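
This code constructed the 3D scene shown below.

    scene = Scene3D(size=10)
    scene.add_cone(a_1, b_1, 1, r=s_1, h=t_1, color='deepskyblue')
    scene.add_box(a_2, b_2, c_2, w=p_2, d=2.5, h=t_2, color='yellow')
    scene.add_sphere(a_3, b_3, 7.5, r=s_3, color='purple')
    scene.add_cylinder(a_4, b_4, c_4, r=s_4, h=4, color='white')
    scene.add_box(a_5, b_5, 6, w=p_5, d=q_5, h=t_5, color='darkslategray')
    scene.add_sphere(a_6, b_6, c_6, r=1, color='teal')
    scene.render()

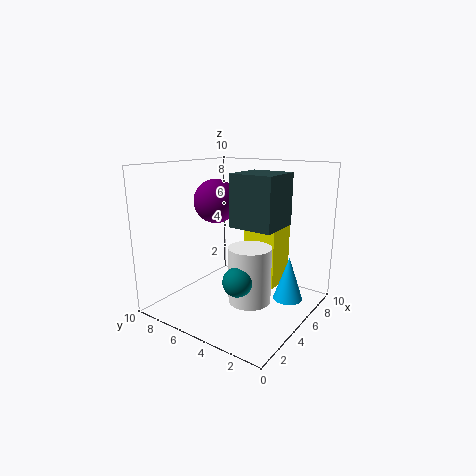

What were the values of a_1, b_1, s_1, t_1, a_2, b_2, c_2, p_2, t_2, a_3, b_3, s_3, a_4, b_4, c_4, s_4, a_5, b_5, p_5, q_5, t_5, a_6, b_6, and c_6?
a_1 = 6; b_1 = 1.5; s_1 = 1; t_1 = 3; a_2 = 6.5; b_2 = 3; c_2 = 1; p_2 = 2.5; t_2 = 4.5; a_3 = 4.5; b_3 = 6.5; s_3 = 1.5; a_4 = 5; b_4 = 4; c_4 = 0.5; s_4 = 1.5; a_5 = 4; b_5 = 2; p_5 = 3; q_5 = 3; t_5 = 3.5; a_6 = 3.5; b_6 = 4; c_6 = 2.5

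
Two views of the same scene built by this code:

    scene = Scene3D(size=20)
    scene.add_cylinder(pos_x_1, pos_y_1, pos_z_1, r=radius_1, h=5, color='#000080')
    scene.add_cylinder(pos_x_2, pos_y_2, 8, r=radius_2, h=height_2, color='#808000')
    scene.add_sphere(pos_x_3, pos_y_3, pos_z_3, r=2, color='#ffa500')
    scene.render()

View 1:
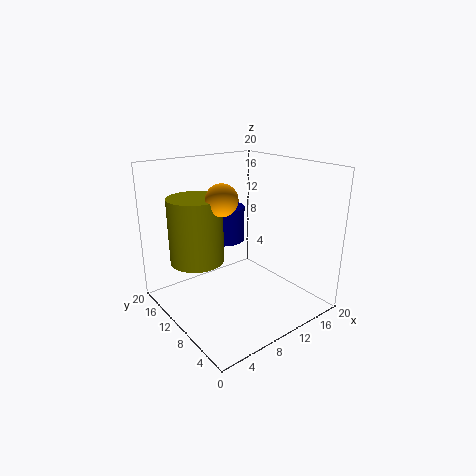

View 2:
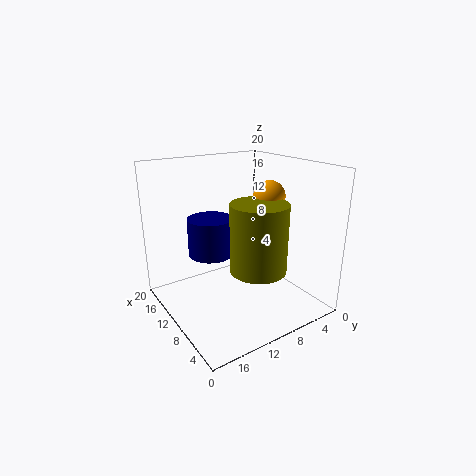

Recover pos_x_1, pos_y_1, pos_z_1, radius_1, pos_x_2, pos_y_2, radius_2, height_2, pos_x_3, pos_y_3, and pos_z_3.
pos_x_1 = 10.5
pos_y_1 = 14
pos_z_1 = 8.5
radius_1 = 3
pos_x_2 = 4
pos_y_2 = 11
radius_2 = 3.5
height_2 = 8.5
pos_x_3 = 6
pos_y_3 = 8
pos_z_3 = 16.5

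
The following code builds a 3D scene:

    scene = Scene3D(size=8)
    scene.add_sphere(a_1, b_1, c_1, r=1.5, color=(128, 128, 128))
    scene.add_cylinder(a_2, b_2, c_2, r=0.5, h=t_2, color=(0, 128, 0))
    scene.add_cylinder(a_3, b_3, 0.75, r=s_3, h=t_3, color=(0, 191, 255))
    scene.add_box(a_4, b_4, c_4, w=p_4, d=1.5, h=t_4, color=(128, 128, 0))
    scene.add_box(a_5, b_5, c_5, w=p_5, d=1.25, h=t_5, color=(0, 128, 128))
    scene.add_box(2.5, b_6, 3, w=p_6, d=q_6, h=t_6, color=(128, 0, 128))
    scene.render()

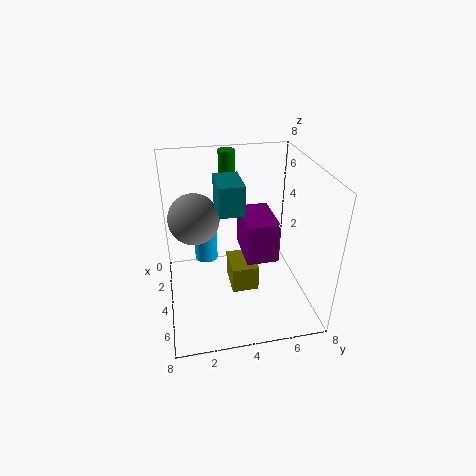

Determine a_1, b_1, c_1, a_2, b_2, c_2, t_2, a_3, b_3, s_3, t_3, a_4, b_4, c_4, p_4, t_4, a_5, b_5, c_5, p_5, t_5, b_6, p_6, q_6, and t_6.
a_1 = 2.25
b_1 = 1.75
c_1 = 4.5
a_2 = 0.75
b_2 = 4
c_2 = 5
t_2 = 3
a_3 = 0.75
b_3 = 2.5
s_3 = 0.75
t_3 = 3
a_4 = 3
b_4 = 3.5
c_4 = 1
p_4 = 2
t_4 = 1.5
a_5 = 3.75
b_5 = 2.75
c_5 = 6.25
p_5 = 2
t_5 = 1.5
b_6 = 4.25
p_6 = 2.75
q_6 = 1.75
t_6 = 2.25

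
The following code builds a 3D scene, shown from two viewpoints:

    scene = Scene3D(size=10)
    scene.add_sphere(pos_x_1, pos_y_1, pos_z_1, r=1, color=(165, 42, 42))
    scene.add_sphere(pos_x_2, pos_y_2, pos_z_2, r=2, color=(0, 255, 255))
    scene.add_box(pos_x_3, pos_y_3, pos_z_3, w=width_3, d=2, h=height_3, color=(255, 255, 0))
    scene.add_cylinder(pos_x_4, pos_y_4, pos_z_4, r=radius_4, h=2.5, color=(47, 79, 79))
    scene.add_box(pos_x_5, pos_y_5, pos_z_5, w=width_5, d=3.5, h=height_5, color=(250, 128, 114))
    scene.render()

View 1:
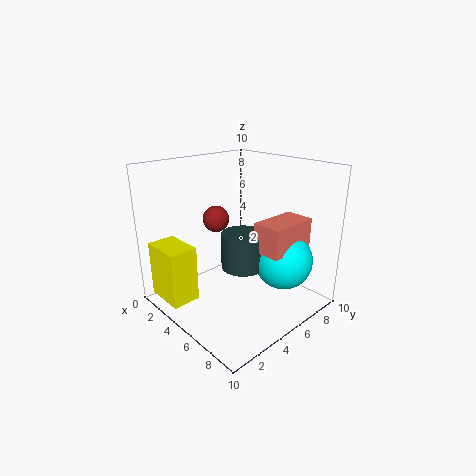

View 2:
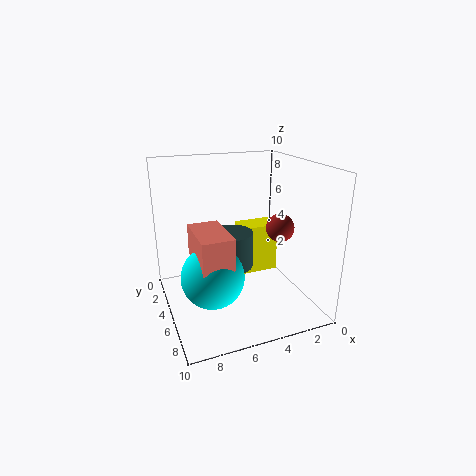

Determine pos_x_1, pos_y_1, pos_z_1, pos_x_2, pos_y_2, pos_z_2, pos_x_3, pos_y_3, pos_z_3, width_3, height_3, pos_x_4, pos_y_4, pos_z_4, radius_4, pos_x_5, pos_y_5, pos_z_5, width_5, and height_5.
pos_x_1 = 2, pos_y_1 = 5.5, pos_z_1 = 5.5, pos_x_2 = 7.5, pos_y_2 = 7, pos_z_2 = 3.5, pos_x_3 = 0.5, pos_y_3 = 0.5, pos_z_3 = 0.5, width_3 = 3, height_3 = 4, pos_x_4 = 5.5, pos_y_4 = 5, pos_z_4 = 3, radius_4 = 1.5, pos_x_5 = 6.5, pos_y_5 = 5, pos_z_5 = 4.5, width_5 = 2, height_5 = 2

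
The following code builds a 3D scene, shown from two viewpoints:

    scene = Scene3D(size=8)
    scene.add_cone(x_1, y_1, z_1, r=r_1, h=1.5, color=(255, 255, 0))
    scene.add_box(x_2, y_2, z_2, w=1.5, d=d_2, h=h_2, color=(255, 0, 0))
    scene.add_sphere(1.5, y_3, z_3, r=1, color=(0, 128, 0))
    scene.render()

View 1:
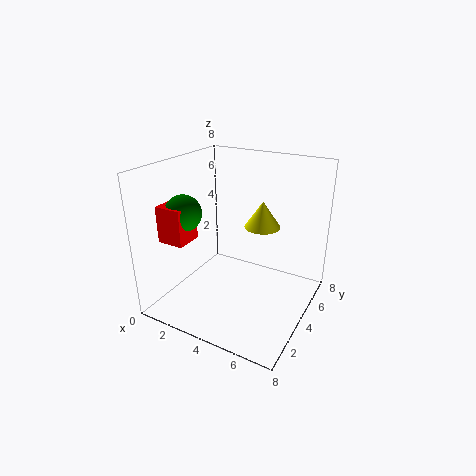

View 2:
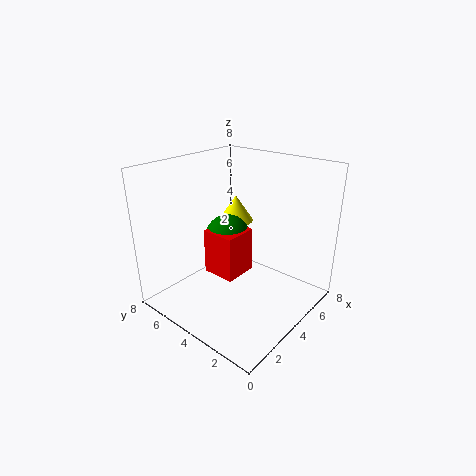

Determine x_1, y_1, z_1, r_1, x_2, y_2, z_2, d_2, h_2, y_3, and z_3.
x_1 = 5, y_1 = 5, z_1 = 4.5, r_1 = 1, x_2 = 0.5, y_2 = 1.5, z_2 = 4, d_2 = 1.5, h_2 = 2, y_3 = 2.5, z_3 = 5.5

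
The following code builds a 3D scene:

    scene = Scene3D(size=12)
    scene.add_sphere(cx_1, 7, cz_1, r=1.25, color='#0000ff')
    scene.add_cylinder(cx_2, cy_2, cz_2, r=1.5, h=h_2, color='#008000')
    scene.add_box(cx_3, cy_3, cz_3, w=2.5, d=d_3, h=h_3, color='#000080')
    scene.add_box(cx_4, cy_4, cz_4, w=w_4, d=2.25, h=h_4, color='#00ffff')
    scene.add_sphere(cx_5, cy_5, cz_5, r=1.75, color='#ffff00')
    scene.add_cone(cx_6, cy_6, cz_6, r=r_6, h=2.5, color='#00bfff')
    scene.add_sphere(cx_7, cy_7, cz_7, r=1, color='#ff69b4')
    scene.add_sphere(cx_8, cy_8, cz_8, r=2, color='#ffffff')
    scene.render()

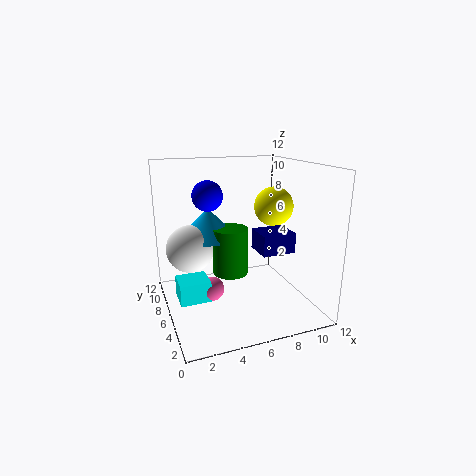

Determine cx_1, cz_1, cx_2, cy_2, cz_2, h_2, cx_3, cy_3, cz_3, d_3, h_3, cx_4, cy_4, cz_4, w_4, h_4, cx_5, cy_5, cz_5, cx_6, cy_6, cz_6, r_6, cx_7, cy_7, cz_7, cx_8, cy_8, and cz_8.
cx_1 = 3.75; cz_1 = 9.5; cx_2 = 5.5; cy_2 = 6.5; cz_2 = 2.75; h_2 = 4; cx_3 = 6.25; cy_3 = 1.5; cz_3 = 6; d_3 = 2.25; h_3 = 1.5; cx_4 = 0.75; cy_4 = 4.75; cz_4 = 1.25; w_4 = 2.5; h_4 = 1.75; cx_5 = 10; cy_5 = 7.5; cz_5 = 8; cx_6 = 4; cy_6 = 8; cz_6 = 5.75; r_6 = 2.5; cx_7 = 3.5; cy_7 = 5.5; cz_7 = 2; cx_8 = 2.25; cy_8 = 7.5; cz_8 = 5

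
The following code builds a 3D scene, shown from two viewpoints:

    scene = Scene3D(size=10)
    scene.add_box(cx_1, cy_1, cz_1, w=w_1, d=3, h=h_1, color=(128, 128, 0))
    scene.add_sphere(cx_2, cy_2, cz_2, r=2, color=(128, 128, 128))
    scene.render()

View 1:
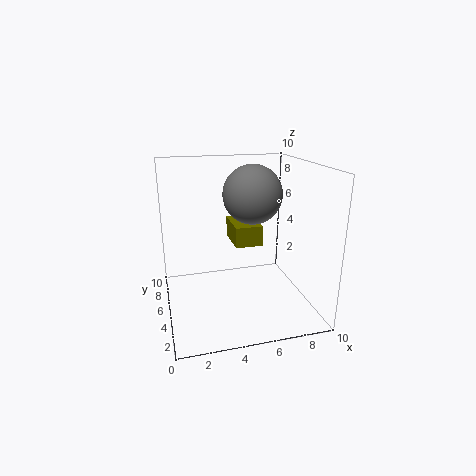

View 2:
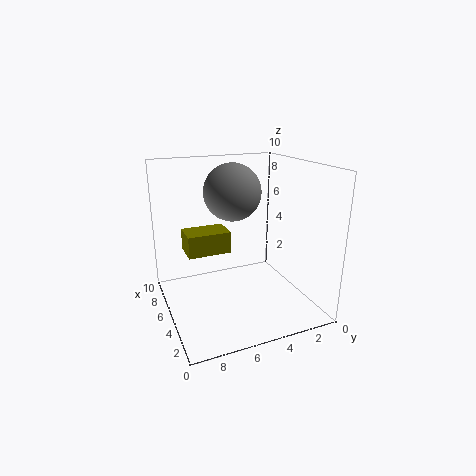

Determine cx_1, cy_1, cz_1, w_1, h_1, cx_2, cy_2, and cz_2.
cx_1 = 5, cy_1 = 5.5, cz_1 = 4, w_1 = 2, h_1 = 1.5, cx_2 = 6, cy_2 = 5, cz_2 = 8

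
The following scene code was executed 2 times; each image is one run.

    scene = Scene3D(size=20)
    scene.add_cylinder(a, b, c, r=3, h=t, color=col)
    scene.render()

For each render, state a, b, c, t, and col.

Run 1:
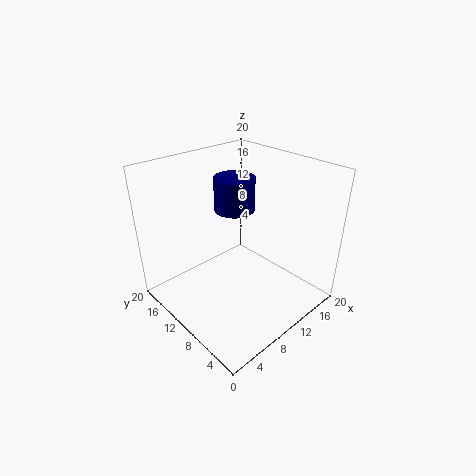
a = 13
b = 14
c = 12
t = 5
col = 'navy'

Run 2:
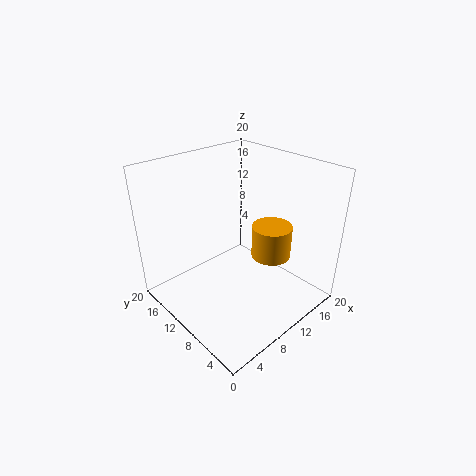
a = 16
b = 9
c = 5
t = 5
col = 'orange'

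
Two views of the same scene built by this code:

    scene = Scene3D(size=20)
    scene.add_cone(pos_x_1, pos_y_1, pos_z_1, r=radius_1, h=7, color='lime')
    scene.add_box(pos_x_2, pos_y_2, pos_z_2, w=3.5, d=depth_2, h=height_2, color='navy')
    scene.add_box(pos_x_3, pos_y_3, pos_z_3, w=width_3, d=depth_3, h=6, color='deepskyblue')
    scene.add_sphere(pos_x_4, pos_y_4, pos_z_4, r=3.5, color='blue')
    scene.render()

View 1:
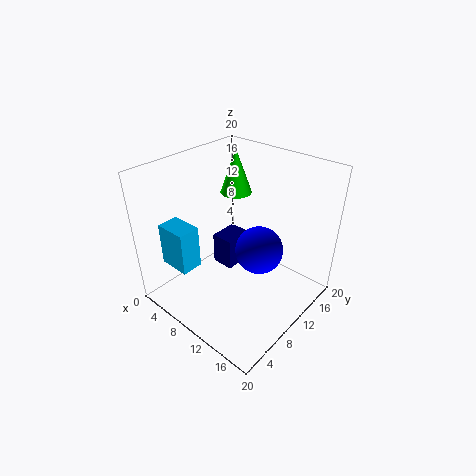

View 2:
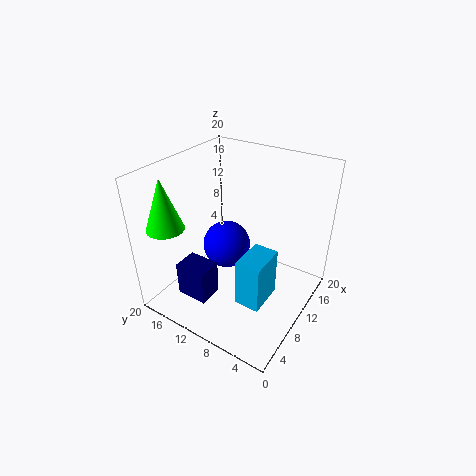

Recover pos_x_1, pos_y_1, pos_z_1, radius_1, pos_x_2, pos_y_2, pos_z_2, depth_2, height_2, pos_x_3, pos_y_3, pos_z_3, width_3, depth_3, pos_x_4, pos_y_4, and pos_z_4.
pos_x_1 = 3.5
pos_y_1 = 17
pos_z_1 = 12.5
radius_1 = 2.5
pos_x_2 = 3.5
pos_y_2 = 11.5
pos_z_2 = 2
depth_2 = 4.5
height_2 = 5
pos_x_3 = 2.5
pos_y_3 = 2.5
pos_z_3 = 6.5
width_3 = 4.5
depth_3 = 3
pos_x_4 = 11.5
pos_y_4 = 13
pos_z_4 = 7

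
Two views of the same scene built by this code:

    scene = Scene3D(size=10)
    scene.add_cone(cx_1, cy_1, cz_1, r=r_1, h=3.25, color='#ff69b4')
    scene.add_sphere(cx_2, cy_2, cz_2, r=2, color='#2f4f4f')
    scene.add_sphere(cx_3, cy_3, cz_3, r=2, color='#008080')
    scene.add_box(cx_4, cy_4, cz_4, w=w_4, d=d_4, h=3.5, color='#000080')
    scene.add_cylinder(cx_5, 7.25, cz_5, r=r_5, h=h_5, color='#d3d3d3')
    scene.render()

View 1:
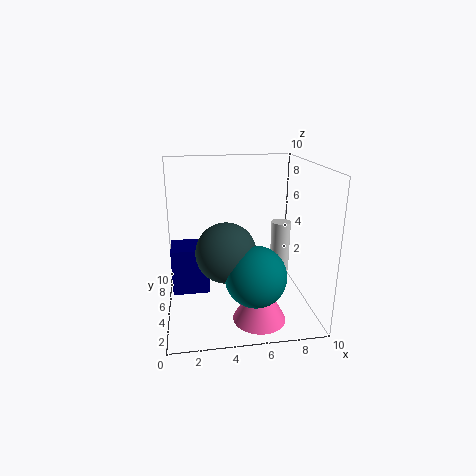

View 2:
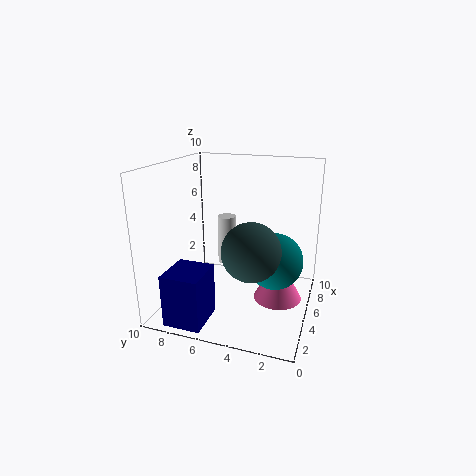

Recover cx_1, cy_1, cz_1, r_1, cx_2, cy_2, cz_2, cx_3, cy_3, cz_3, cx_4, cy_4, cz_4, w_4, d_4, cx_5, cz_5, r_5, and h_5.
cx_1 = 6; cy_1 = 2.25; cz_1 = 0.25; r_1 = 1.75; cx_2 = 4; cy_2 = 3.75; cz_2 = 4.5; cx_3 = 5.75; cy_3 = 2.5; cz_3 = 3.25; cx_4 = 0.25; cy_4 = 6; cz_4 = 0.25; w_4 = 2.75; d_4 = 2.5; cx_5 = 8.75; cz_5 = 1.25; r_5 = 0.75; h_5 = 4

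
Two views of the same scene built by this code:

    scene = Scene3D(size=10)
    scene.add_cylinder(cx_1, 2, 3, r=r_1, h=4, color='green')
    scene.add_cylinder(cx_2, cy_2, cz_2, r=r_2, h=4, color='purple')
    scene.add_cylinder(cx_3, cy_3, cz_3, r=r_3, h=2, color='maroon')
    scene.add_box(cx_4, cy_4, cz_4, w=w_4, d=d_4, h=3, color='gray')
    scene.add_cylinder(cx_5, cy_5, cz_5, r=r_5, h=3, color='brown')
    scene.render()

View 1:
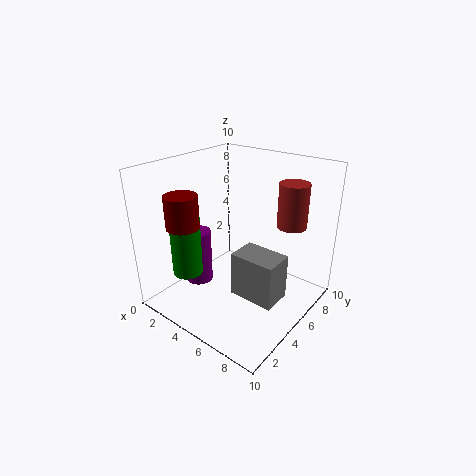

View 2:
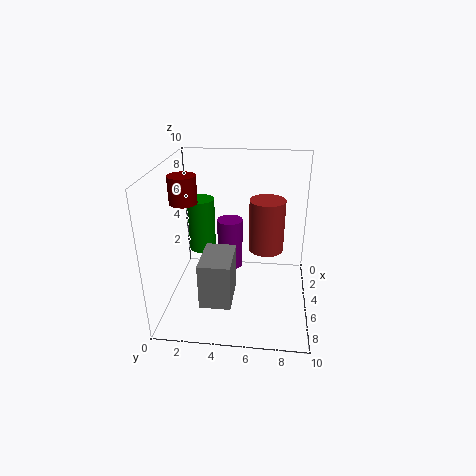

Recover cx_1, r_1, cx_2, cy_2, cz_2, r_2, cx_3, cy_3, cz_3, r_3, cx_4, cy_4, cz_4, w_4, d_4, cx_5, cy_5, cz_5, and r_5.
cx_1 = 3, r_1 = 1, cx_2 = 2, cy_2 = 4, cz_2 = 1, r_2 = 1, cx_3 = 4, cy_3 = 1, cz_3 = 7, r_3 = 1, cx_4 = 6, cy_4 = 3, cz_4 = 2, w_4 = 3, d_4 = 2, cx_5 = 8, cy_5 = 7, cz_5 = 6, r_5 = 1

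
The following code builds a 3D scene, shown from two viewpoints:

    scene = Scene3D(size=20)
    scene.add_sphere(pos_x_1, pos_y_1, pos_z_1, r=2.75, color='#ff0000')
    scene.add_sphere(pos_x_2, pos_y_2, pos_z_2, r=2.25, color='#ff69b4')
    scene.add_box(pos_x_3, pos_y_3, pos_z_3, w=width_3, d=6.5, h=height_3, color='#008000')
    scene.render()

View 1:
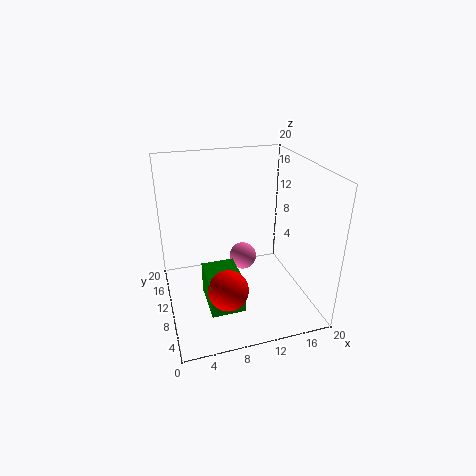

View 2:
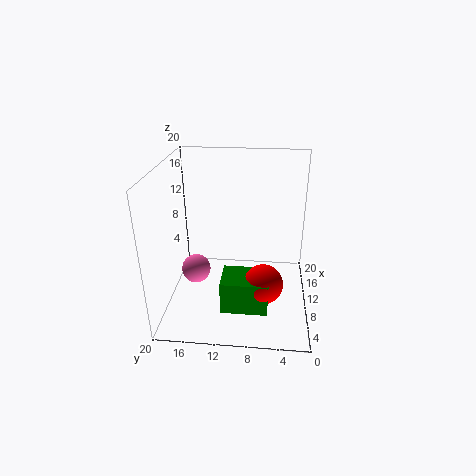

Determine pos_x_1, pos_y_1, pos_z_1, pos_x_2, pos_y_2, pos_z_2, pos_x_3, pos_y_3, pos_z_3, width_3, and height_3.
pos_x_1 = 7.5
pos_y_1 = 6.25
pos_z_1 = 4.25
pos_x_2 = 13
pos_y_2 = 17
pos_z_2 = 2.5
pos_x_3 = 5
pos_y_3 = 5.5
pos_z_3 = 0.75
width_3 = 4.75
height_3 = 4.75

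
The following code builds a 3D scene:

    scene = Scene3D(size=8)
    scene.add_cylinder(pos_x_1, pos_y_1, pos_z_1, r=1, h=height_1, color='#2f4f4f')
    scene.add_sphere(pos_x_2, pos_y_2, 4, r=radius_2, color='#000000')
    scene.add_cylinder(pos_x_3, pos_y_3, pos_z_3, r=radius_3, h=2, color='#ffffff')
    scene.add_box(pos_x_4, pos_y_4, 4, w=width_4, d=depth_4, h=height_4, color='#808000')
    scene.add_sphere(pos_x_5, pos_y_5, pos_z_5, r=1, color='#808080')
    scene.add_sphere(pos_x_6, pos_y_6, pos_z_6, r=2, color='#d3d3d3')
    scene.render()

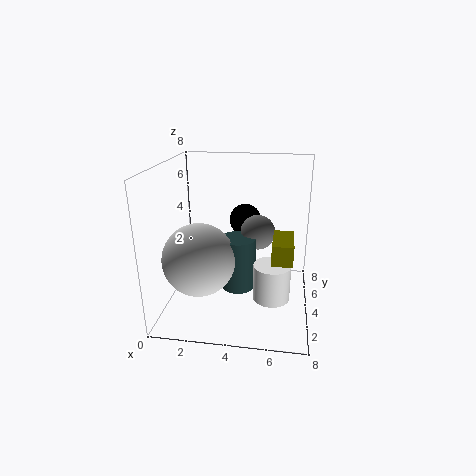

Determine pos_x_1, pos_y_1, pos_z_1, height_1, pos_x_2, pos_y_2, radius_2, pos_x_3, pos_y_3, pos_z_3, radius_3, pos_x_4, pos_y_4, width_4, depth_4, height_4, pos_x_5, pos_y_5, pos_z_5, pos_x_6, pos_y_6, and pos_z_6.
pos_x_1 = 4
pos_y_1 = 4
pos_z_1 = 1
height_1 = 3
pos_x_2 = 4
pos_y_2 = 7
radius_2 = 1
pos_x_3 = 6
pos_y_3 = 3
pos_z_3 = 1
radius_3 = 1
pos_x_4 = 6
pos_y_4 = 1
width_4 = 1
depth_4 = 2
height_4 = 1
pos_x_5 = 5
pos_y_5 = 5
pos_z_5 = 4
pos_x_6 = 2
pos_y_6 = 3
pos_z_6 = 3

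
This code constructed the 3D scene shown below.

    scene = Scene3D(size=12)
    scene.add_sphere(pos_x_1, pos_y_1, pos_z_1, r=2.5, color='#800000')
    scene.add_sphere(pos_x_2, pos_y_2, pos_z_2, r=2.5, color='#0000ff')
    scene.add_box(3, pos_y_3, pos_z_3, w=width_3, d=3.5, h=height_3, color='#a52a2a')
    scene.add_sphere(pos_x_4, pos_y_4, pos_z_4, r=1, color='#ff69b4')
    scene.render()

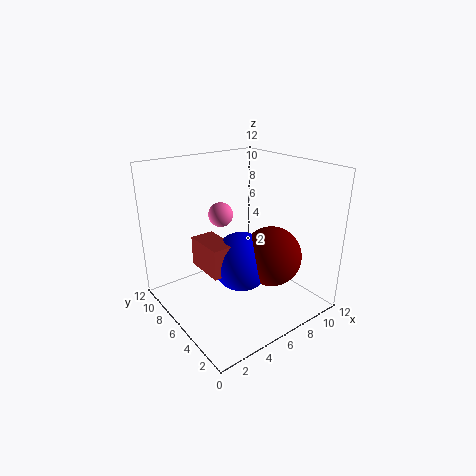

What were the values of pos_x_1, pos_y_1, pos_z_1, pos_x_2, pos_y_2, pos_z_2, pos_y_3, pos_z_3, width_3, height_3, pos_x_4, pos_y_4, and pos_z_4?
pos_x_1 = 8
pos_y_1 = 4
pos_z_1 = 4.5
pos_x_2 = 6
pos_y_2 = 5.5
pos_z_2 = 4
pos_y_3 = 5
pos_z_3 = 3.5
width_3 = 2
height_3 = 2.5
pos_x_4 = 5
pos_y_4 = 7
pos_z_4 = 8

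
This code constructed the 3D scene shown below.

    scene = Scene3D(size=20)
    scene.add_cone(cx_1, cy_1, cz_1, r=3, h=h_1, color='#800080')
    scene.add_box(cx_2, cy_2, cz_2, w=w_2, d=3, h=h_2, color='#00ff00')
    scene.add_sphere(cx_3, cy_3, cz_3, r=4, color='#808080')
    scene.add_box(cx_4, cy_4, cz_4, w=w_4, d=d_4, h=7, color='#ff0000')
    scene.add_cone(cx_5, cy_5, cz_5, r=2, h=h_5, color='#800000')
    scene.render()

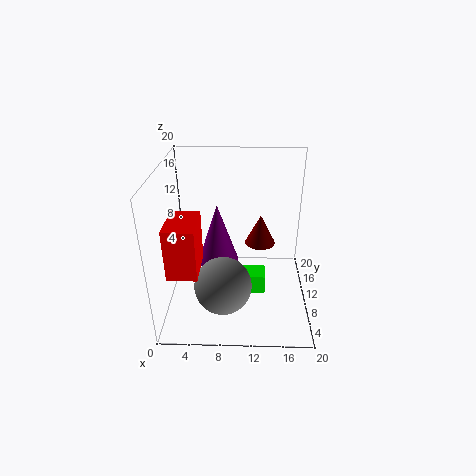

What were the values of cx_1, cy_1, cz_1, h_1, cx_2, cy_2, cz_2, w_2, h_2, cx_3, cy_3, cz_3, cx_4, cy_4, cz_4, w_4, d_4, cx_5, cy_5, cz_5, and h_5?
cx_1 = 7
cy_1 = 12
cz_1 = 5
h_1 = 9
cx_2 = 8
cy_2 = 9
cz_2 = 1
w_2 = 6
h_2 = 3
cx_3 = 8
cy_3 = 7
cz_3 = 4
cx_4 = 1
cy_4 = 4
cz_4 = 7
w_4 = 4
d_4 = 6
cx_5 = 13
cy_5 = 9
cz_5 = 10
h_5 = 4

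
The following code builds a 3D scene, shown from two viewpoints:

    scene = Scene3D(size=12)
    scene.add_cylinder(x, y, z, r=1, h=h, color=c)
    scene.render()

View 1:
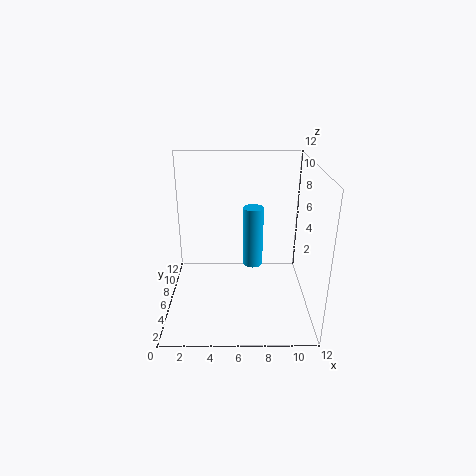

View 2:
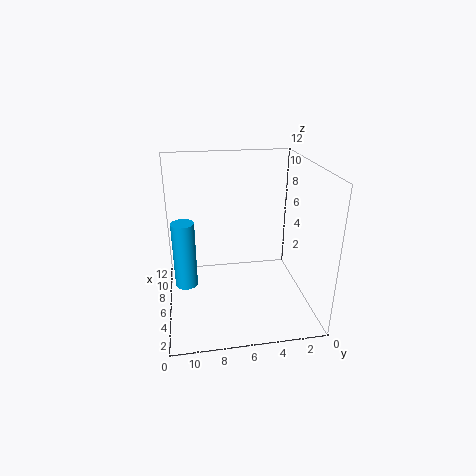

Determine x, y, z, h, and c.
x = 7.5
y = 10.5
z = 1
h = 6
c = 'deepskyblue'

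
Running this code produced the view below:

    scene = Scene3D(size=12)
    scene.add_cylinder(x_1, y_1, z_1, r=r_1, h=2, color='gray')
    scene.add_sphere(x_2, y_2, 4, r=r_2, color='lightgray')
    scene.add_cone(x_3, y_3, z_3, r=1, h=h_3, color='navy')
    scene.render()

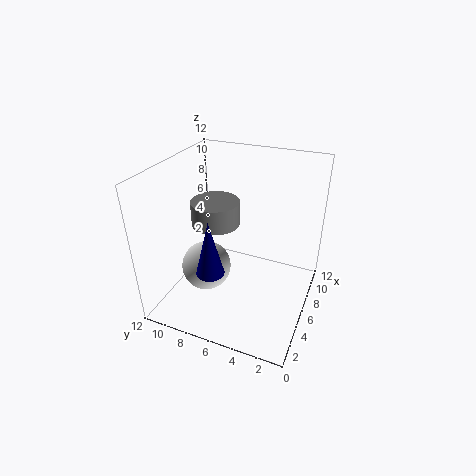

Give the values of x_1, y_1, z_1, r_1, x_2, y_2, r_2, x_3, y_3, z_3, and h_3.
x_1 = 6, y_1 = 8, z_1 = 7, r_1 = 2, x_2 = 4, y_2 = 8, r_2 = 2, x_3 = 1, y_3 = 6, z_3 = 6, h_3 = 4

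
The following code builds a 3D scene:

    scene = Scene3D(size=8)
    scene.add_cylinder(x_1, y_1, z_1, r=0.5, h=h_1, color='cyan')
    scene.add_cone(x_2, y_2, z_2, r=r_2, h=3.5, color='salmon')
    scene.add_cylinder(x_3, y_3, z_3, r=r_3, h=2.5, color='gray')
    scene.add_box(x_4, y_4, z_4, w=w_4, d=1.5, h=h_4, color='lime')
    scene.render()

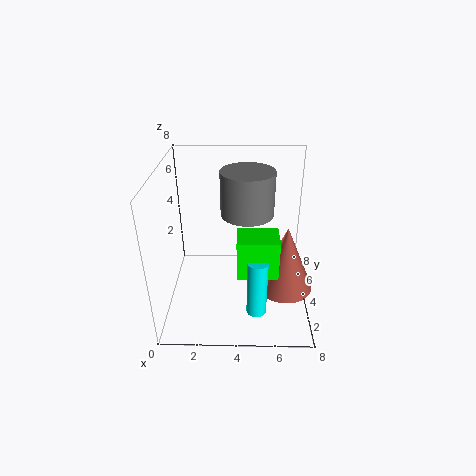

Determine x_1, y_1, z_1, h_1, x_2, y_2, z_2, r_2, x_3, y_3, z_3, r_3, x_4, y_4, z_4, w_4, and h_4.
x_1 = 5, y_1 = 1, z_1 = 1.5, h_1 = 3, x_2 = 6.5, y_2 = 2.5, z_2 = 2, r_2 = 1.5, x_3 = 4.5, y_3 = 5, z_3 = 5, r_3 = 1.5, x_4 = 4, y_4 = 1, z_4 = 3.5, w_4 = 2, h_4 = 2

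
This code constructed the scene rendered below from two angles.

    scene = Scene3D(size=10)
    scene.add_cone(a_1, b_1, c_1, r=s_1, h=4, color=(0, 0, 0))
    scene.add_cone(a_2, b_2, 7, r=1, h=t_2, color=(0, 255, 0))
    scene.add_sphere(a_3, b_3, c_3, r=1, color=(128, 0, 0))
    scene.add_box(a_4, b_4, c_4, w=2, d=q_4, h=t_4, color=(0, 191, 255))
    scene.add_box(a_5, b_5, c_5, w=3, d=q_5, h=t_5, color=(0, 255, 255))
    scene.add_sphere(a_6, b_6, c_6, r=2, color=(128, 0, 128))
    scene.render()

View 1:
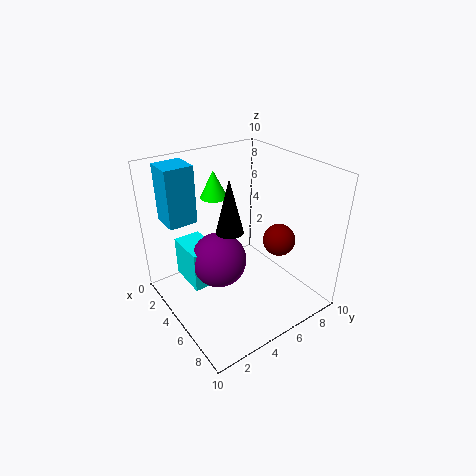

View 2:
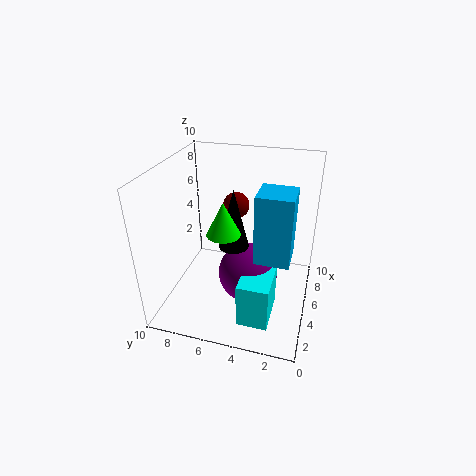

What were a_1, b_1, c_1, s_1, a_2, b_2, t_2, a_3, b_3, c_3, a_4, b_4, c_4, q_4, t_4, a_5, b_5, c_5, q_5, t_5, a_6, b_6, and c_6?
a_1 = 4, b_1 = 5, c_1 = 5, s_1 = 1, a_2 = 2, b_2 = 5, t_2 = 2, a_3 = 8, b_3 = 6, c_3 = 6, a_4 = 1, b_4 = 1, c_4 = 6, q_4 = 2, t_4 = 4, a_5 = 1, b_5 = 2, c_5 = 1, q_5 = 2, t_5 = 3, a_6 = 4, b_6 = 4, c_6 = 3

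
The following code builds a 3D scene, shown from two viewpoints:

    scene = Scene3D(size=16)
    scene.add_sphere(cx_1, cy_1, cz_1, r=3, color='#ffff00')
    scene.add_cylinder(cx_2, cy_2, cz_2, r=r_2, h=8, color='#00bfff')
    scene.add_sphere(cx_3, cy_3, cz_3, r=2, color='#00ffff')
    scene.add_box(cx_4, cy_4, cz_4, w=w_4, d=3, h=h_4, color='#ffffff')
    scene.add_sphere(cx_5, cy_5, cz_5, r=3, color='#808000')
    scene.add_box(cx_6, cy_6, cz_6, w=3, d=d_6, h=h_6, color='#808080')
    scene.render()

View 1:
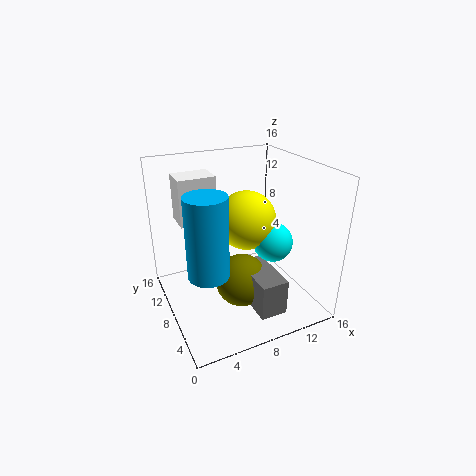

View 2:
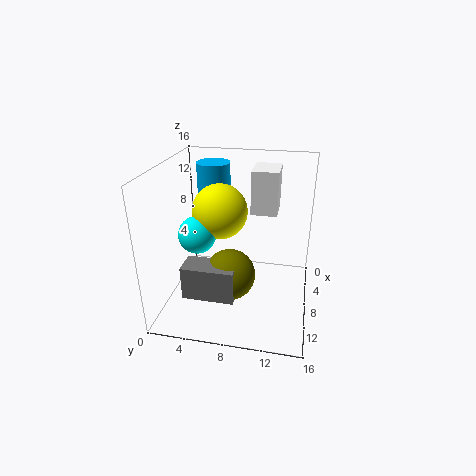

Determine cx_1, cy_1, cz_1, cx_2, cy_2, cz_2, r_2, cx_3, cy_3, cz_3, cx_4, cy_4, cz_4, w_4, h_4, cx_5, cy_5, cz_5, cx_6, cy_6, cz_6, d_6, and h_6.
cx_1 = 8
cy_1 = 6
cz_1 = 11
cx_2 = 3
cy_2 = 4
cz_2 = 7
r_2 = 2
cx_3 = 10
cy_3 = 4
cz_3 = 9
cx_4 = 2
cy_4 = 9
cz_4 = 10
w_4 = 4
h_4 = 5
cx_5 = 8
cy_5 = 7
cz_5 = 3
cx_6 = 8
cy_6 = 2
cz_6 = 1
d_6 = 6
h_6 = 4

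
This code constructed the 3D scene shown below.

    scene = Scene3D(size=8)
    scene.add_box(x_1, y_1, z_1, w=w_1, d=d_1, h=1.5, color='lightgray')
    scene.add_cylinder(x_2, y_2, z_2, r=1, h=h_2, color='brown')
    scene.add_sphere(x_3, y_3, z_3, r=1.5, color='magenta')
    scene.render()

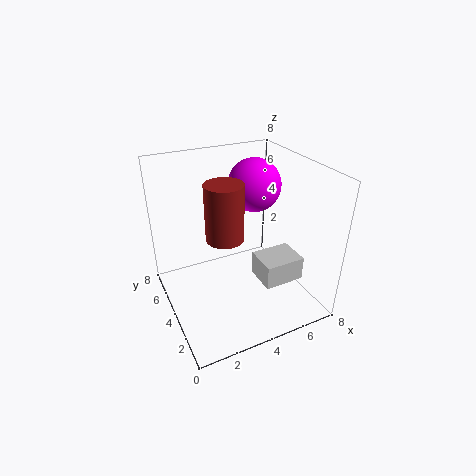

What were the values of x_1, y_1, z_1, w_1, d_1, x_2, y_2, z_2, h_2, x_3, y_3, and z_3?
x_1 = 5.5, y_1 = 3, z_1 = 0.5, w_1 = 2.5, d_1 = 2, x_2 = 3, y_2 = 3.5, z_2 = 4.5, h_2 = 3, x_3 = 5.5, y_3 = 5, z_3 = 6.5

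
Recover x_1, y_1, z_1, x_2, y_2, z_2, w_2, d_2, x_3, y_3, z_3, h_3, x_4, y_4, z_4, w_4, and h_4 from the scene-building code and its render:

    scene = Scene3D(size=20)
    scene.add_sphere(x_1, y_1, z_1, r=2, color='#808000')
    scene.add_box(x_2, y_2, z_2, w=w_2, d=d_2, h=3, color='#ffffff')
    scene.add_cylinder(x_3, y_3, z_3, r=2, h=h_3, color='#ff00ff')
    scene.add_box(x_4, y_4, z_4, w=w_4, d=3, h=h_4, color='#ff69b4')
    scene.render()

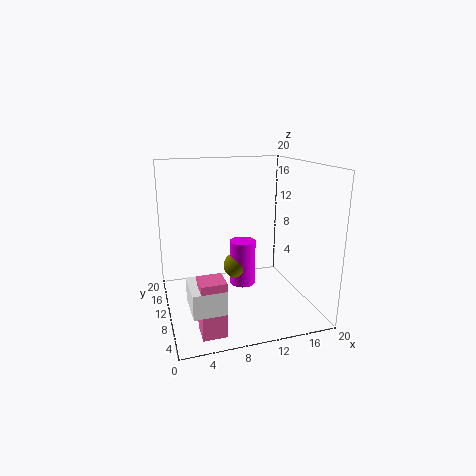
x_1 = 11, y_1 = 14, z_1 = 4, x_2 = 2, y_2 = 1, z_2 = 4, w_2 = 4, d_2 = 5, x_3 = 12, y_3 = 14, z_3 = 1, h_3 = 7, x_4 = 3, y_4 = 1, z_4 = 1, w_4 = 3, h_4 = 7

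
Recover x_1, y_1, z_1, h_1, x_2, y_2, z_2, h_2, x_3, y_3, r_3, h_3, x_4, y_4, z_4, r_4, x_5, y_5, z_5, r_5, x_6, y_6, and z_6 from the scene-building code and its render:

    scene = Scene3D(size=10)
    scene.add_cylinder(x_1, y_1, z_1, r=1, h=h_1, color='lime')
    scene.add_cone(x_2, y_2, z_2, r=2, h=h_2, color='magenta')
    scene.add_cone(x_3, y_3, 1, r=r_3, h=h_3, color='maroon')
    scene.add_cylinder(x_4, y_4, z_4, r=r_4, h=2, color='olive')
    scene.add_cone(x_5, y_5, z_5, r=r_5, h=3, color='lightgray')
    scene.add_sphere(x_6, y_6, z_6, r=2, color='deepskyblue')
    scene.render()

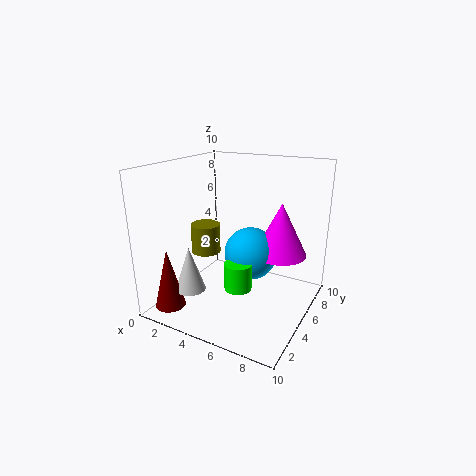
x_1 = 5
y_1 = 5
z_1 = 1
h_1 = 2
x_2 = 7
y_2 = 8
z_2 = 3
h_2 = 4
x_3 = 2
y_3 = 1
r_3 = 1
h_3 = 4
x_4 = 3
y_4 = 4
z_4 = 4
r_4 = 1
x_5 = 3
y_5 = 2
z_5 = 2
r_5 = 1
x_6 = 5
y_6 = 7
z_6 = 3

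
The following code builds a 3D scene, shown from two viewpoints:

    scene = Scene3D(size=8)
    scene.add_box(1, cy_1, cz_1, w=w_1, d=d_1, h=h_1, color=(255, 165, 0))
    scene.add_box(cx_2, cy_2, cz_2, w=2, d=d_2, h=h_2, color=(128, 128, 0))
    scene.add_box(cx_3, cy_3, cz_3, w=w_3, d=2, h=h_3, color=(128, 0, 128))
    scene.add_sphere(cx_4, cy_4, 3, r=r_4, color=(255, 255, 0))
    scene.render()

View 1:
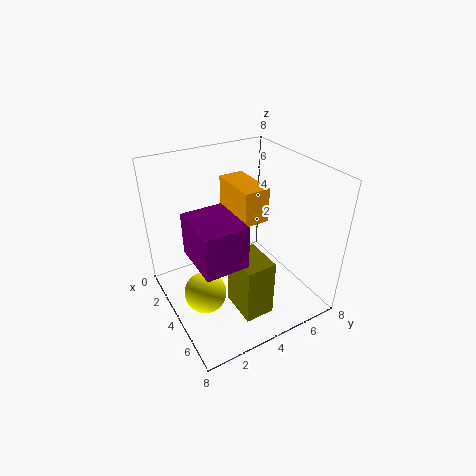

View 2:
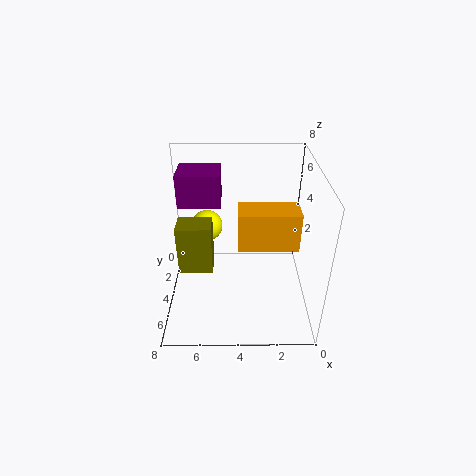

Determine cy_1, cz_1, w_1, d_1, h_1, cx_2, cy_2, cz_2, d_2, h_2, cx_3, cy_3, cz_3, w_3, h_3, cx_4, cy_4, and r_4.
cy_1 = 4.5, cz_1 = 4.5, w_1 = 3, d_1 = 1.5, h_1 = 2, cx_2 = 5.5, cy_2 = 2.5, cz_2 = 1.5, d_2 = 1.5, h_2 = 3, cx_3 = 5, cy_3 = 0.5, cz_3 = 5, w_3 = 2.5, h_3 = 2, cx_4 = 6, cy_4 = 1, r_4 = 1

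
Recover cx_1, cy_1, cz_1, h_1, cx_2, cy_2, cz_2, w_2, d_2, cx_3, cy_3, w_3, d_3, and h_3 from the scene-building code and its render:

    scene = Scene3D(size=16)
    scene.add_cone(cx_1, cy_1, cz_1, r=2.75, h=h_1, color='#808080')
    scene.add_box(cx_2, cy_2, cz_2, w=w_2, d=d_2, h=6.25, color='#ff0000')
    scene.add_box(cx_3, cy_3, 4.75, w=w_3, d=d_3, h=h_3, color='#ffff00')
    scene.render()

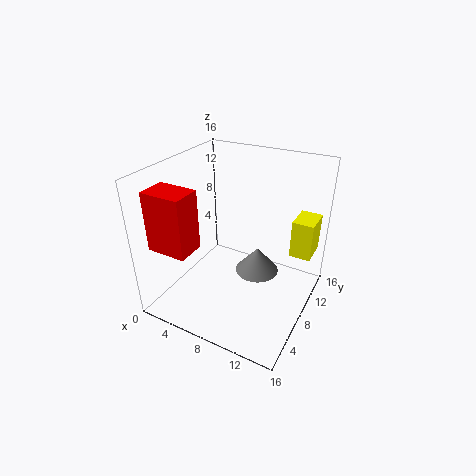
cx_1 = 8.5; cy_1 = 12.25; cz_1 = 1; h_1 = 3.25; cx_2 = 1.5; cy_2 = 1; cz_2 = 8.5; w_2 = 4.25; d_2 = 3; cx_3 = 12.75; cy_3 = 12; w_3 = 2.5; d_3 = 3.5; h_3 = 4.5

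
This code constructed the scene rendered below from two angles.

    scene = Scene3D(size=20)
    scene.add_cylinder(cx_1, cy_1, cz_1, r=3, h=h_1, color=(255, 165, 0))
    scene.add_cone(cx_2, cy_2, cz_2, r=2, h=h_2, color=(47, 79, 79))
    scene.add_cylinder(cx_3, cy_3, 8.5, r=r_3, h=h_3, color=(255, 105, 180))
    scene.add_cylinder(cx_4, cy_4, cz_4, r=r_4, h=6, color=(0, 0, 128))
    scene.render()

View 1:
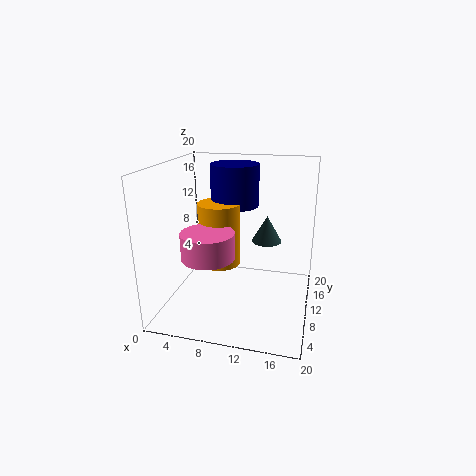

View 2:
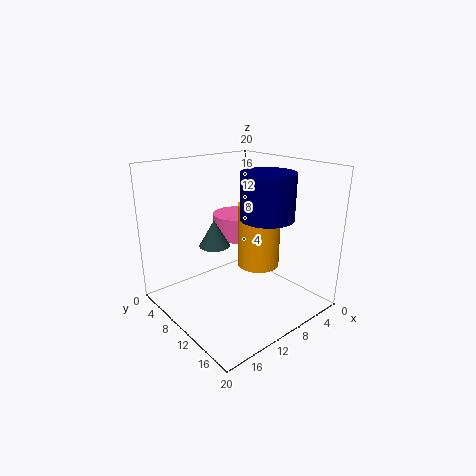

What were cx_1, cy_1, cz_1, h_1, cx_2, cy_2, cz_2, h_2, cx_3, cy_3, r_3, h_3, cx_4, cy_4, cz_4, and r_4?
cx_1 = 7
cy_1 = 11
cz_1 = 5.5
h_1 = 9
cx_2 = 14
cy_2 = 10
cz_2 = 10
h_2 = 3.5
cx_3 = 7
cy_3 = 6
r_3 = 3.5
h_3 = 3.5
cx_4 = 8.5
cy_4 = 14
cz_4 = 13.5
r_4 = 3.5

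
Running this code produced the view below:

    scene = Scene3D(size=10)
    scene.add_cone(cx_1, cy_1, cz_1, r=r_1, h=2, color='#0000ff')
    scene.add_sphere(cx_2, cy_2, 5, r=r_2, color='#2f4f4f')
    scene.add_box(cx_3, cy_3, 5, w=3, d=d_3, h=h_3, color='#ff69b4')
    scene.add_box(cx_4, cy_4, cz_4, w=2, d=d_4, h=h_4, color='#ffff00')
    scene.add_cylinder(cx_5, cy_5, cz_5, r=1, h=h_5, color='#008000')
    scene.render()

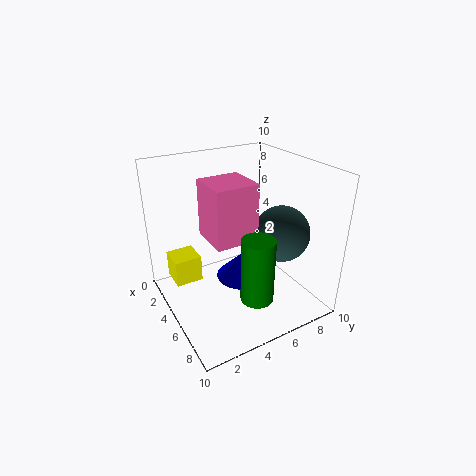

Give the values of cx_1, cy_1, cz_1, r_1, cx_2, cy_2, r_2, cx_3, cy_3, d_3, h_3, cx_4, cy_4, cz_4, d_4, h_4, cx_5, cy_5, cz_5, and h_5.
cx_1 = 4; cy_1 = 6; cz_1 = 1; r_1 = 2; cx_2 = 6; cy_2 = 8; r_2 = 2; cx_3 = 3; cy_3 = 3; d_3 = 3; h_3 = 4; cx_4 = 1; cy_4 = 1; cz_4 = 1; d_4 = 2; h_4 = 2; cx_5 = 9; cy_5 = 4; cz_5 = 3; h_5 = 4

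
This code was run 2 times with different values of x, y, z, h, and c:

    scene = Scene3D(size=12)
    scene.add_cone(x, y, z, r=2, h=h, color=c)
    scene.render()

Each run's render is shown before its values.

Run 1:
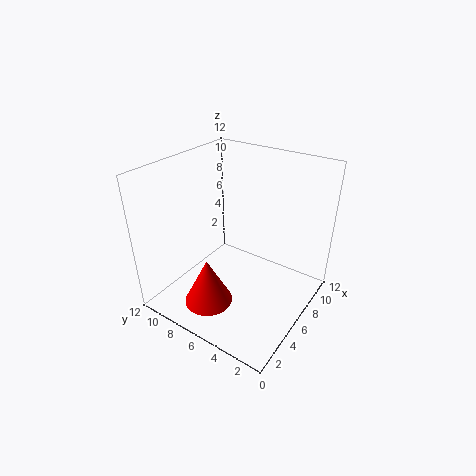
x = 3; y = 7; z = 1; h = 4; c = 'red'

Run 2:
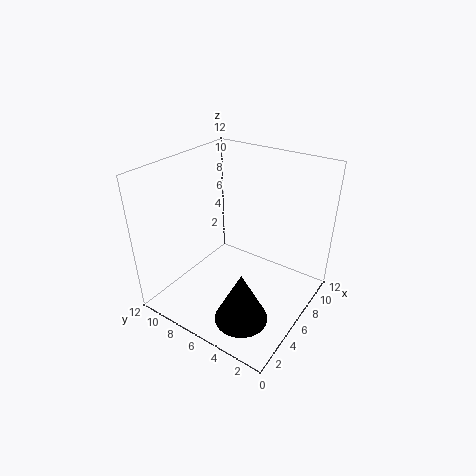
x = 2; y = 3; z = 2; h = 4; c = 'black'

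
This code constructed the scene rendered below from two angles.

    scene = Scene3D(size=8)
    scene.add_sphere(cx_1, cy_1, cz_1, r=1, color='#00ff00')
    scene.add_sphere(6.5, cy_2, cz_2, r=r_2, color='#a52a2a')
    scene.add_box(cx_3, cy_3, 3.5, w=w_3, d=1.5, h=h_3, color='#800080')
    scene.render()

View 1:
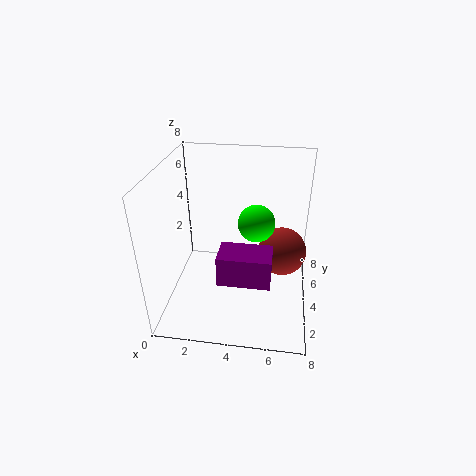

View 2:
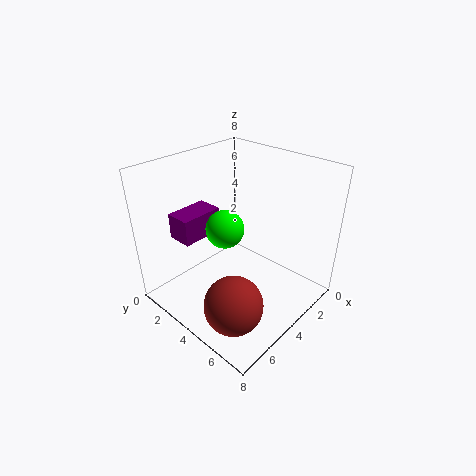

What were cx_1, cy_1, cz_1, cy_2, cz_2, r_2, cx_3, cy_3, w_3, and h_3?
cx_1 = 5
cy_1 = 4
cz_1 = 5
cy_2 = 6
cz_2 = 2
r_2 = 1.5
cx_3 = 3.5
cy_3 = 0.5
w_3 = 2.5
h_3 = 1.5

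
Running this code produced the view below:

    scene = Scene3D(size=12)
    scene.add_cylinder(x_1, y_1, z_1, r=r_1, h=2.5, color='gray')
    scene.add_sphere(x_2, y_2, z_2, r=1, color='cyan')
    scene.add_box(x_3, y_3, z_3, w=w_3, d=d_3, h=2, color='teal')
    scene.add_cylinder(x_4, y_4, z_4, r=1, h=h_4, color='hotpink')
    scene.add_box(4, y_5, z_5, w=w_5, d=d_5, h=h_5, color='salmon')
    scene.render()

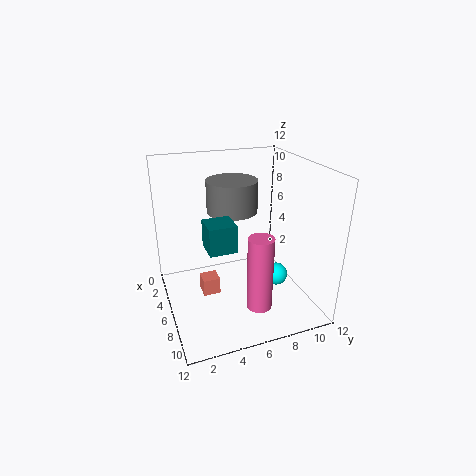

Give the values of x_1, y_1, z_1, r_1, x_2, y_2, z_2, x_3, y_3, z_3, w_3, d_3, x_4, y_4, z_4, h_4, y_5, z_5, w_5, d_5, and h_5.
x_1 = 6; y_1 = 5.5; z_1 = 8.5; r_1 = 2; x_2 = 6.5; y_2 = 9.5; z_2 = 2; x_3 = 8; y_3 = 2.5; z_3 = 7; w_3 = 2; d_3 = 2; x_4 = 9.5; y_4 = 6.5; z_4 = 1.5; h_4 = 6; y_5 = 3; z_5 = 0.5; w_5 = 1.5; d_5 = 1.5; h_5 = 1.5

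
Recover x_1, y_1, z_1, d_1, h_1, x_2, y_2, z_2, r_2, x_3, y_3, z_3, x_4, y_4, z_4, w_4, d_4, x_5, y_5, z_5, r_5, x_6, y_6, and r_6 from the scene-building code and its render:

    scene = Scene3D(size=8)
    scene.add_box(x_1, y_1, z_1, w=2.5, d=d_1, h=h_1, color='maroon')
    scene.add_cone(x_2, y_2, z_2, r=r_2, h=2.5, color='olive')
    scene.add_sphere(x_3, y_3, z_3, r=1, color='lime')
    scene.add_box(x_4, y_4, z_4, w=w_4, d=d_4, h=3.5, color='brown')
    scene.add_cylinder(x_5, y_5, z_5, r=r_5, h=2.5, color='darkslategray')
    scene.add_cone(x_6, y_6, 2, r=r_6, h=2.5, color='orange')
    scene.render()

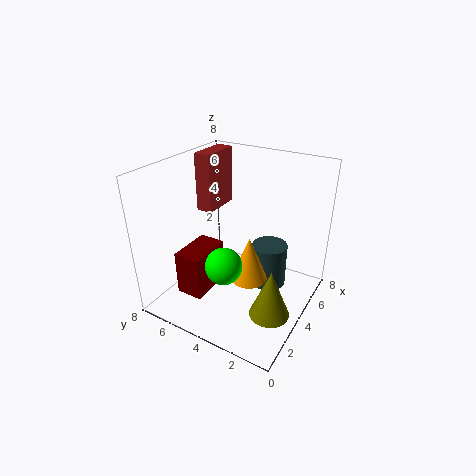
x_1 = 1.5; y_1 = 5; z_1 = 1; d_1 = 1.5; h_1 = 2.5; x_2 = 2; y_2 = 1; z_2 = 1.5; r_2 = 1; x_3 = 2.5; y_3 = 4; z_3 = 3; x_4 = 5; y_4 = 6.5; z_4 = 4.5; w_4 = 2.5; d_4 = 1; x_5 = 5; y_5 = 2.5; z_5 = 1; r_5 = 1; x_6 = 3.5; y_6 = 3; r_6 = 1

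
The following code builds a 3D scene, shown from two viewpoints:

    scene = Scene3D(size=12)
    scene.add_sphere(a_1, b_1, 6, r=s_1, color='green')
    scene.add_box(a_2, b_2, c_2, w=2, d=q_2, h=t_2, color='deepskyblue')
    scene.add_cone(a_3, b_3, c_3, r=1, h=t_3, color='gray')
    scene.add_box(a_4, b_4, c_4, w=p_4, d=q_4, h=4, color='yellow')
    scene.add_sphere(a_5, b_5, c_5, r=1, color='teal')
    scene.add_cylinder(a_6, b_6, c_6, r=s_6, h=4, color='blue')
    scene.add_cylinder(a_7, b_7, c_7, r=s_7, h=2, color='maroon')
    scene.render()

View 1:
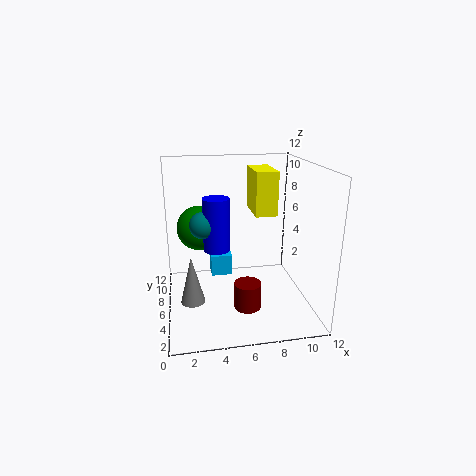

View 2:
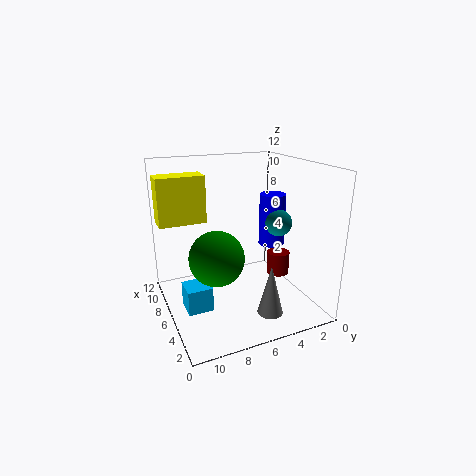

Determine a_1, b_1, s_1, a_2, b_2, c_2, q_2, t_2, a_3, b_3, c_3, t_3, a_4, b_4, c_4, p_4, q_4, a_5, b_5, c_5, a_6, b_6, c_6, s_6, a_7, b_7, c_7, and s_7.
a_1 = 3; b_1 = 9; s_1 = 2; a_2 = 4; b_2 = 9; c_2 = 1; q_2 = 2; t_2 = 2; a_3 = 2; b_3 = 5; c_3 = 1; t_3 = 4; a_4 = 8; b_4 = 8; c_4 = 7; p_4 = 2; q_4 = 4; a_5 = 3; b_5 = 4; c_5 = 8; a_6 = 4; b_6 = 4; c_6 = 6; s_6 = 1; a_7 = 6; b_7 = 2; c_7 = 2; s_7 = 1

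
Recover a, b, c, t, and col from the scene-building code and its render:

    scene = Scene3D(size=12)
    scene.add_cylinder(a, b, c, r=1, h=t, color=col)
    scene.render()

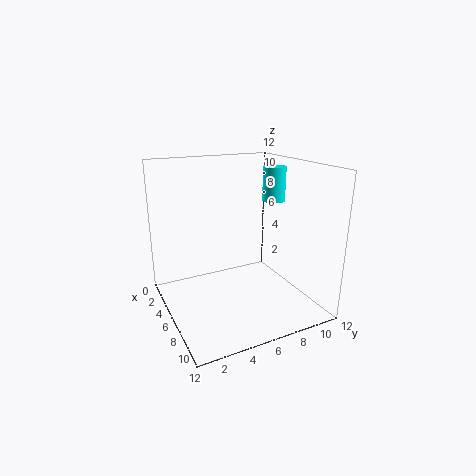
a = 5, b = 10, c = 8.5, t = 3, col = 'cyan'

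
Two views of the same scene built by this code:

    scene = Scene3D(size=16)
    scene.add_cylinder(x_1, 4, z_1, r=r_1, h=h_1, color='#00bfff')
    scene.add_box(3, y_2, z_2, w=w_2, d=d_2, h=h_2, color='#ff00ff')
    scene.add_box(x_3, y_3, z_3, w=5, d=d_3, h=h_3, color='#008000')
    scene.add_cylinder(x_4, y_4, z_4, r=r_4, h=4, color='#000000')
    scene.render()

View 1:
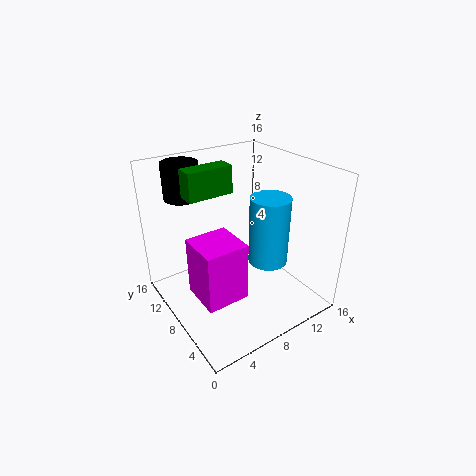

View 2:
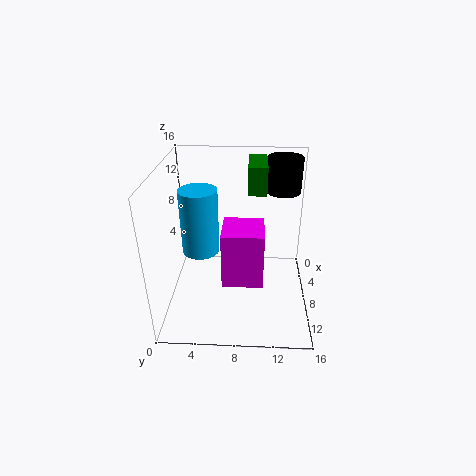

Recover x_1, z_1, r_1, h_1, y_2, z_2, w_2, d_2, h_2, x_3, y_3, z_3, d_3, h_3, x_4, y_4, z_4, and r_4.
x_1 = 9
z_1 = 7
r_1 = 2
h_1 = 7
y_2 = 6
z_2 = 1
w_2 = 5
d_2 = 5
h_2 = 7
x_3 = 3
y_3 = 9
z_3 = 13
d_3 = 2
h_3 = 3
x_4 = 4
y_4 = 13
z_4 = 12
r_4 = 2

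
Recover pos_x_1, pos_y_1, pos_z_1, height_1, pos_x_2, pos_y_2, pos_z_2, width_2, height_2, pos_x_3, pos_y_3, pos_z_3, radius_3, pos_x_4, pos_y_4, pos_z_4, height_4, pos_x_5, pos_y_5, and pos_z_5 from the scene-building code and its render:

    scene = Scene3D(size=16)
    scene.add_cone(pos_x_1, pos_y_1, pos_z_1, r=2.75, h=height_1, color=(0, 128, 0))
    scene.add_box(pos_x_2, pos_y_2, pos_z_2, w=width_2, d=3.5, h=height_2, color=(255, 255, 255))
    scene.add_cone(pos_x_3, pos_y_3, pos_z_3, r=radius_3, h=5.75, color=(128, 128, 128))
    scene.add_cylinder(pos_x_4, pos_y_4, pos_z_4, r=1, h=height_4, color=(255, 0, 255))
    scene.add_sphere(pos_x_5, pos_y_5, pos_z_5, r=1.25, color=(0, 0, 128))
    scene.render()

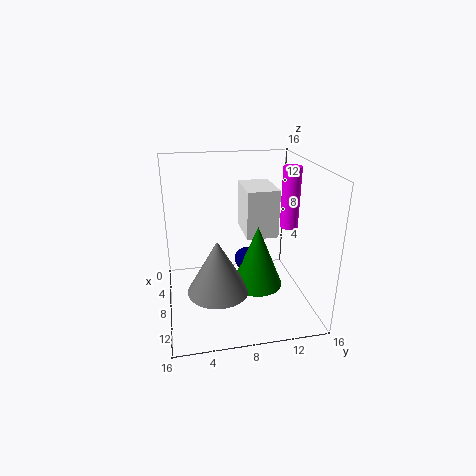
pos_x_1 = 10
pos_y_1 = 9.75
pos_z_1 = 3.25
height_1 = 6.75
pos_x_2 = 4.25
pos_y_2 = 8.75
pos_z_2 = 8.25
width_2 = 5
height_2 = 5.25
pos_x_3 = 11
pos_y_3 = 5.25
pos_z_3 = 3.5
radius_3 = 3.25
pos_x_4 = 8.25
pos_y_4 = 13.75
pos_z_4 = 9
height_4 = 6.75
pos_x_5 = 8.75
pos_y_5 = 8.75
pos_z_5 = 5.75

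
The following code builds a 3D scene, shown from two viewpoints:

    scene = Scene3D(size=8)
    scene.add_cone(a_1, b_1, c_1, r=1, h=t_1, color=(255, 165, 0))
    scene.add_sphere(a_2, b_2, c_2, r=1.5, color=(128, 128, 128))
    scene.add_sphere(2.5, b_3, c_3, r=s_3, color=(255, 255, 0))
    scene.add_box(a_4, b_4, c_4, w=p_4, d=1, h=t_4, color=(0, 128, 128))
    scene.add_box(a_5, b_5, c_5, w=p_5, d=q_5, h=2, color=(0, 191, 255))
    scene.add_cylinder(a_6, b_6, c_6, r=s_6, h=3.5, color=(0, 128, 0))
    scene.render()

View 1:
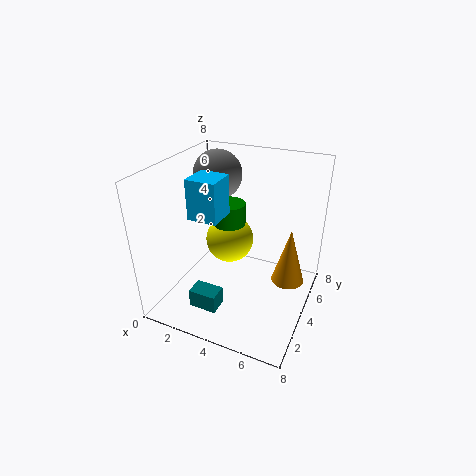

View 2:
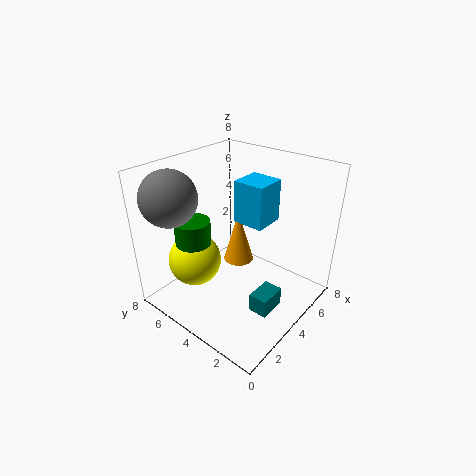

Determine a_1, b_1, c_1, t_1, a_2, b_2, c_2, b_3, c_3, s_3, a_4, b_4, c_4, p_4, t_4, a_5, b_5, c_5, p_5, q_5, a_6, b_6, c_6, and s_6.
a_1 = 6.5; b_1 = 6; c_1 = 0.5; t_1 = 3.5; a_2 = 1.5; b_2 = 6.5; c_2 = 6.5; b_3 = 6; c_3 = 2.5; s_3 = 1.5; a_4 = 2.5; b_4 = 1; c_4 = 1; p_4 = 1.5; t_4 = 1; a_5 = 2.5; b_5 = 1.5; c_5 = 6; p_5 = 1.5; q_5 = 1.5; a_6 = 2.5; b_6 = 6; c_6 = 1.5; s_6 = 1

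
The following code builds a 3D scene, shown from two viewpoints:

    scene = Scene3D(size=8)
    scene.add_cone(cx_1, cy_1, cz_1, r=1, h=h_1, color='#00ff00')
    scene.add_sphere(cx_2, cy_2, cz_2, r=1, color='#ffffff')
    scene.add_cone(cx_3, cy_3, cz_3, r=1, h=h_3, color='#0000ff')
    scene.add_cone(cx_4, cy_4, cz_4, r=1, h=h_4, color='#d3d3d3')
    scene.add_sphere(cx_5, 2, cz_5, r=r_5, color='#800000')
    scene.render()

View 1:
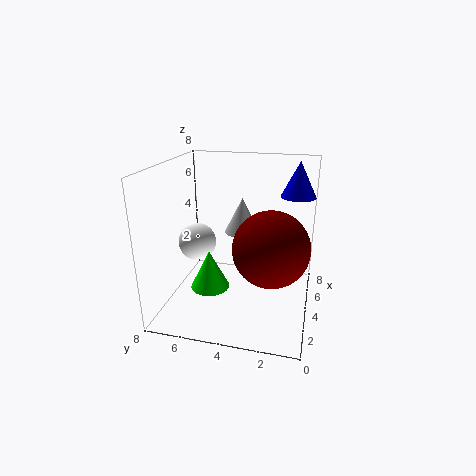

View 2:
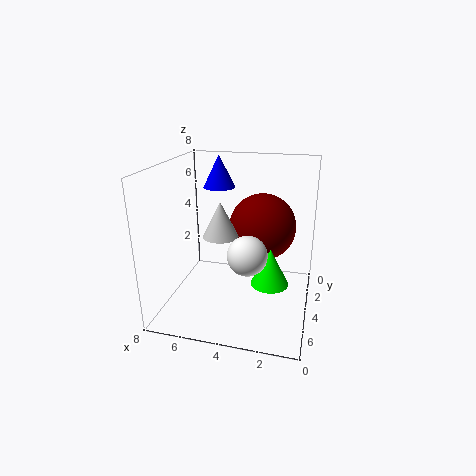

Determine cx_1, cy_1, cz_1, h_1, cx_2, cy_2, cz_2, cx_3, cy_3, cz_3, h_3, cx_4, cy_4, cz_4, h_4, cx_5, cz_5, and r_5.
cx_1 = 2, cy_1 = 5, cz_1 = 2, h_1 = 2, cx_2 = 3, cy_2 = 6, cz_2 = 4, cx_3 = 6, cy_3 = 1, cz_3 = 6, h_3 = 2, cx_4 = 5, cy_4 = 4, cz_4 = 4, h_4 = 2, cx_5 = 3, cz_5 = 4, r_5 = 2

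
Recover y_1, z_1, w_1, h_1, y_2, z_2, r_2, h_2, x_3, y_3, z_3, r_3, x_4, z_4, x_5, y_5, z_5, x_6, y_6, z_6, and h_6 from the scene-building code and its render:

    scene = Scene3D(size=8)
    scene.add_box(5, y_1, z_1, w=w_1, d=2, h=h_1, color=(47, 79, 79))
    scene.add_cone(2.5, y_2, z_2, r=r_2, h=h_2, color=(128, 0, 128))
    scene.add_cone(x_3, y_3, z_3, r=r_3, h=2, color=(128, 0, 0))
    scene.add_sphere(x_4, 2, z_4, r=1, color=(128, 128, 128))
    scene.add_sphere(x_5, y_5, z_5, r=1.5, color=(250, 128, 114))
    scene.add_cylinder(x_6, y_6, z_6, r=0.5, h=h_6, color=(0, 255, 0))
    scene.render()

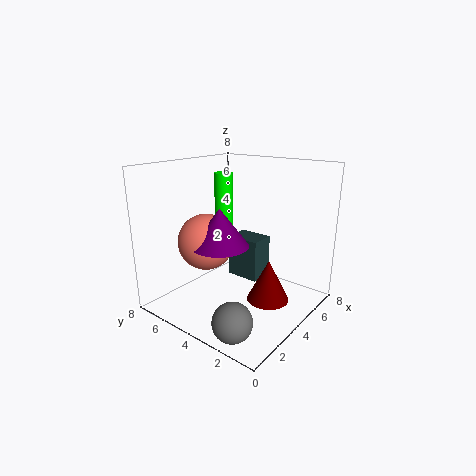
y_1 = 3.5, z_1 = 1, w_1 = 1.5, h_1 = 2.5, y_2 = 4, z_2 = 4, r_2 = 1.5, h_2 = 2, x_3 = 2.5, y_3 = 1, z_3 = 2, r_3 = 1, x_4 = 1, z_4 = 1, x_5 = 2.5, y_5 = 5, z_5 = 4, x_6 = 4, y_6 = 5, z_6 = 4.5, h_6 = 3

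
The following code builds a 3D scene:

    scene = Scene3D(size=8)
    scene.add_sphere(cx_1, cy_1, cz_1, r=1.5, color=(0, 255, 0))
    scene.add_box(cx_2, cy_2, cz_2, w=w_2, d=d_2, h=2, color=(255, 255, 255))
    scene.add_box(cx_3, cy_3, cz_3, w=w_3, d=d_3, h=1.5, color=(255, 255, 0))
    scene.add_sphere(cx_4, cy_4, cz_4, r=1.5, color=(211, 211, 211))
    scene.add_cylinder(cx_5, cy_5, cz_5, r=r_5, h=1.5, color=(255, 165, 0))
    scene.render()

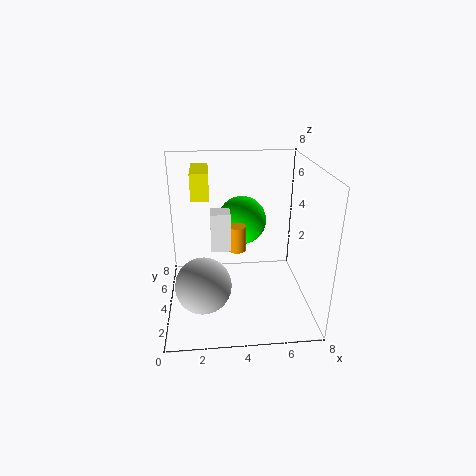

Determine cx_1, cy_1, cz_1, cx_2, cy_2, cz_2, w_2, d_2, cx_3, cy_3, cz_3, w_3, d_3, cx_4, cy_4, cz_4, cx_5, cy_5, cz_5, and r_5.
cx_1 = 4.5
cy_1 = 6.5
cz_1 = 4
cx_2 = 2.5
cy_2 = 2.5
cz_2 = 4
w_2 = 1
d_2 = 1
cx_3 = 1.5
cy_3 = 4.5
cz_3 = 6
w_3 = 1
d_3 = 2.5
cx_4 = 2
cy_4 = 2.5
cz_4 = 2
cx_5 = 4
cy_5 = 4.5
cz_5 = 3
r_5 = 0.5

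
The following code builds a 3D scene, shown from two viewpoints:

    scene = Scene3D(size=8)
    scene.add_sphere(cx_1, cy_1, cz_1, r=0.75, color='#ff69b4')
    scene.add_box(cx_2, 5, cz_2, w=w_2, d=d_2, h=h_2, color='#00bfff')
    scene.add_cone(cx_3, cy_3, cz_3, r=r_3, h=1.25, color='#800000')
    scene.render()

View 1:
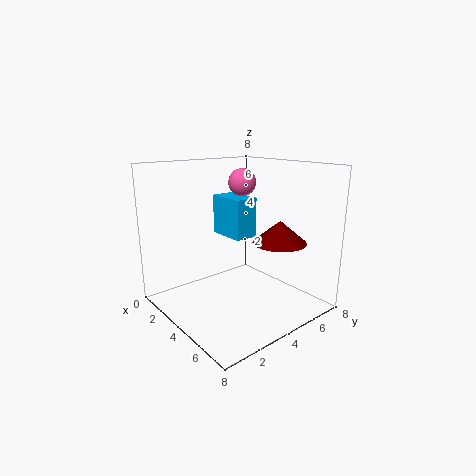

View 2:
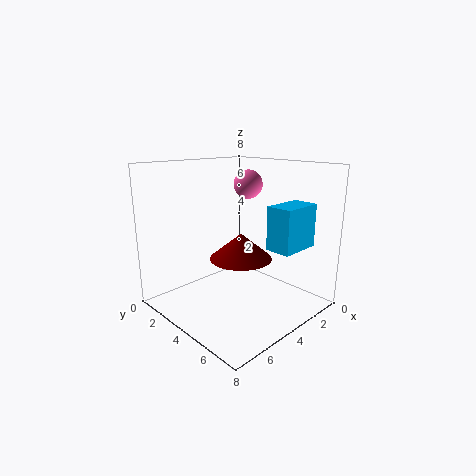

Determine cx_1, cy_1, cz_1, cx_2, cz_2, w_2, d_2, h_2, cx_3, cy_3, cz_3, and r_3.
cx_1 = 3.75, cy_1 = 4.5, cz_1 = 7, cx_2 = 0.25, cz_2 = 3.25, w_2 = 2.5, d_2 = 1.5, h_2 = 2.5, cx_3 = 5.5, cy_3 = 5.75, cz_3 = 3.75, r_3 = 1.5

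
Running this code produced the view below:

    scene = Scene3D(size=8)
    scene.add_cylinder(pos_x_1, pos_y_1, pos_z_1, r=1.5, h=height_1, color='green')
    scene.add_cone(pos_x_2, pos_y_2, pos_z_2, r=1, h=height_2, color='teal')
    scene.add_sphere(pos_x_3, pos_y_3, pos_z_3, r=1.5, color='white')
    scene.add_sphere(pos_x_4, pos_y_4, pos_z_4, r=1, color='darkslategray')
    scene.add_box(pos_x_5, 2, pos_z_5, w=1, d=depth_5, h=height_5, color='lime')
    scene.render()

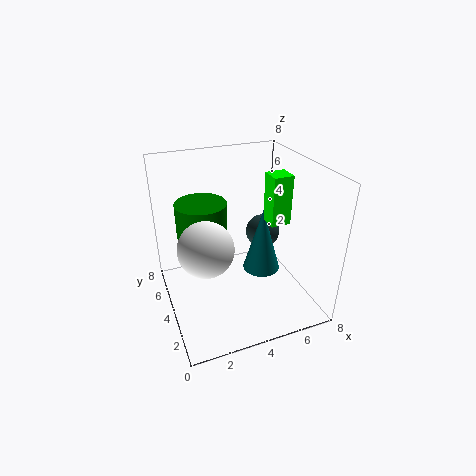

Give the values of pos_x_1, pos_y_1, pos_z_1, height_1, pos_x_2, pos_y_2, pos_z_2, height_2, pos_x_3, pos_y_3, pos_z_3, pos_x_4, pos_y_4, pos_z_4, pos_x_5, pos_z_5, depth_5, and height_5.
pos_x_1 = 2.5; pos_y_1 = 6; pos_z_1 = 3.5; height_1 = 2; pos_x_2 = 5; pos_y_2 = 3; pos_z_2 = 2.5; height_2 = 3.5; pos_x_3 = 2; pos_y_3 = 3.5; pos_z_3 = 4; pos_x_4 = 6; pos_y_4 = 5; pos_z_4 = 3.5; pos_x_5 = 5; pos_z_5 = 5.5; depth_5 = 1; height_5 = 2.5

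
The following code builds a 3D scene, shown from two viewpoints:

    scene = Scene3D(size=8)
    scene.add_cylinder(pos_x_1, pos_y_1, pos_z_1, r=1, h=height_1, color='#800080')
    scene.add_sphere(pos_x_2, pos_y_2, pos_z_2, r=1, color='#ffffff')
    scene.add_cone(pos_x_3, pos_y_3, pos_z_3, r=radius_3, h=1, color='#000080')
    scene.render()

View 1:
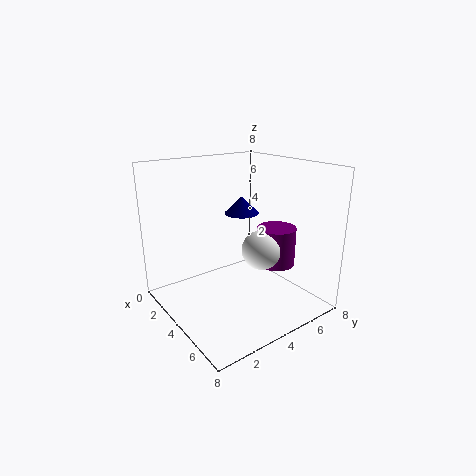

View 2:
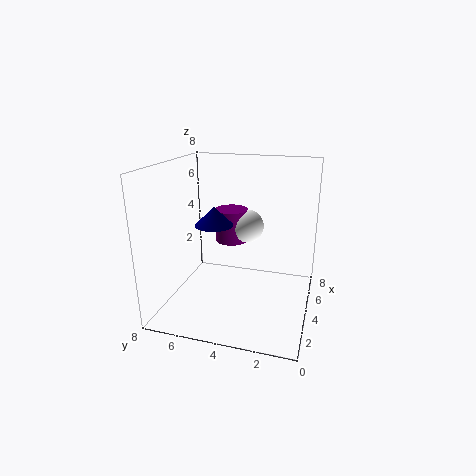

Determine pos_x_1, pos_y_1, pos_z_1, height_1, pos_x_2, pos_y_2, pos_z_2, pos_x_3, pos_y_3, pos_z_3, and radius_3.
pos_x_1 = 6; pos_y_1 = 5; pos_z_1 = 3; height_1 = 2; pos_x_2 = 6; pos_y_2 = 4; pos_z_2 = 4; pos_x_3 = 3; pos_y_3 = 5; pos_z_3 = 5; radius_3 = 1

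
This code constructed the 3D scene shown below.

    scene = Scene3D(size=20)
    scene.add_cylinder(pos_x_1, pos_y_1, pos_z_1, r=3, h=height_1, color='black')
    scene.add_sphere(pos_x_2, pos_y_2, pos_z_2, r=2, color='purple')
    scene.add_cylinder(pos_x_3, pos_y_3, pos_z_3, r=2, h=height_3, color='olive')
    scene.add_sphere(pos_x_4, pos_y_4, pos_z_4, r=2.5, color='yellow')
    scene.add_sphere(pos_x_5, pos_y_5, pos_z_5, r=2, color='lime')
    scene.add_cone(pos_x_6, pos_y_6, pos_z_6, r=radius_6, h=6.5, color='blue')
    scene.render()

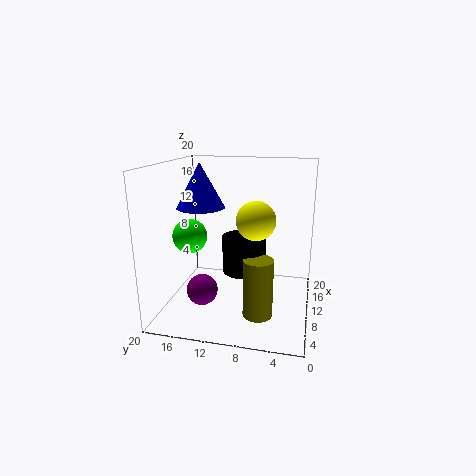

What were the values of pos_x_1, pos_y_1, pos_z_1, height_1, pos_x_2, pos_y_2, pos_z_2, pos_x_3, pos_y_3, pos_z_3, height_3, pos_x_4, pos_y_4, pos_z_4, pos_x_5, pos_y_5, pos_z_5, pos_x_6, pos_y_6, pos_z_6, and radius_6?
pos_x_1 = 9.5, pos_y_1 = 9, pos_z_1 = 5.5, height_1 = 5, pos_x_2 = 4.5, pos_y_2 = 13.5, pos_z_2 = 4.5, pos_x_3 = 6.5, pos_y_3 = 6.5, pos_z_3 = 0.5, height_3 = 8, pos_x_4 = 7, pos_y_4 = 7, pos_z_4 = 13.5, pos_x_5 = 2.5, pos_y_5 = 14, pos_z_5 = 12.5, pos_x_6 = 12, pos_y_6 = 16, pos_z_6 = 13.5, radius_6 = 3.5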